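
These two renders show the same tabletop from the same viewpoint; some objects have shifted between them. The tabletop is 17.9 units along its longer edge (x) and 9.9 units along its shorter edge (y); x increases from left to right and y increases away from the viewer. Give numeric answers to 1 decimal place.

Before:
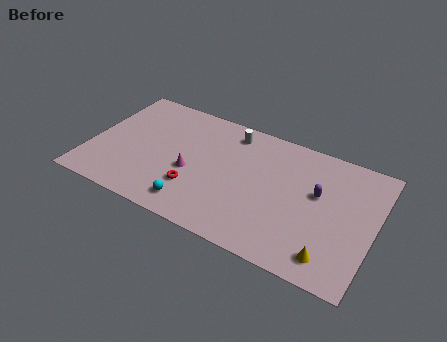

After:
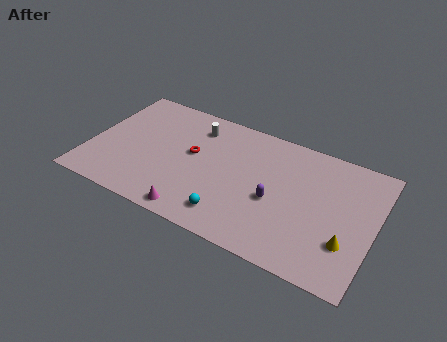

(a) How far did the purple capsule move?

3.0

The purple capsule was near (14.3, 5.9) before and (11.8, 4.2) after, so it travelled √(2.5² + 1.7²) ≈ 3.0 units.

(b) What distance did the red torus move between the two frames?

2.7

From (6.9, 2.9) to (6.4, 5.6), the red torus covered √(0.5² + 2.7²) ≈ 2.7 units.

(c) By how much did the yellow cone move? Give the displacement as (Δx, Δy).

(0.8, 1.4)

From the two frames, the yellow cone sits at roughly (15.6, 1.6) before and (16.4, 3.0) after.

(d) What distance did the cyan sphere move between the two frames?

2.3

The cyan sphere was near (7.0, 1.6) before and (9.3, 1.8) after, so it travelled √(2.3² + 0.2²) ≈ 2.3 units.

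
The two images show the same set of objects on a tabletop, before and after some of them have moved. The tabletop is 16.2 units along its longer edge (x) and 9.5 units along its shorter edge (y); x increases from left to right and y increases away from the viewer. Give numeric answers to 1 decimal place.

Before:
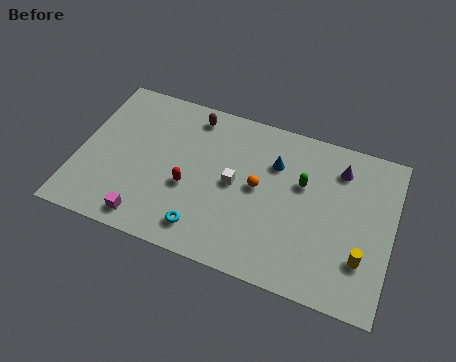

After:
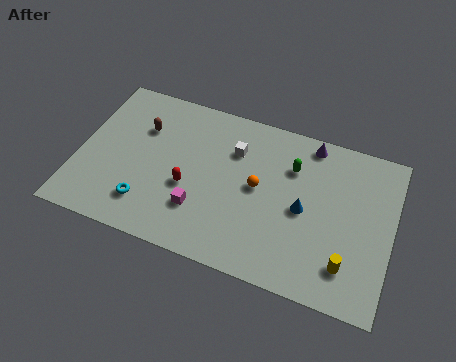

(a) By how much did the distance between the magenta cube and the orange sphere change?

-3.0

They were about 6.6 units apart before and 3.6 after — 3.0 units closer together.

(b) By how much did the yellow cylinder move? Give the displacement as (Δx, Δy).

(-0.7, -0.6)

The yellow cylinder was at about (14.8, 2.7) and moved to about (14.1, 2.1).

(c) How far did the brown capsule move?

3.0

From (5.6, 8.2) to (3.1, 6.6), the brown capsule covered √(2.5² + 1.6²) ≈ 3.0 units.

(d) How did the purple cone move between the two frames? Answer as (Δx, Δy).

(-1.6, 1.0)

The purple cone was at about (13.3, 7.5) and moved to about (11.7, 8.5).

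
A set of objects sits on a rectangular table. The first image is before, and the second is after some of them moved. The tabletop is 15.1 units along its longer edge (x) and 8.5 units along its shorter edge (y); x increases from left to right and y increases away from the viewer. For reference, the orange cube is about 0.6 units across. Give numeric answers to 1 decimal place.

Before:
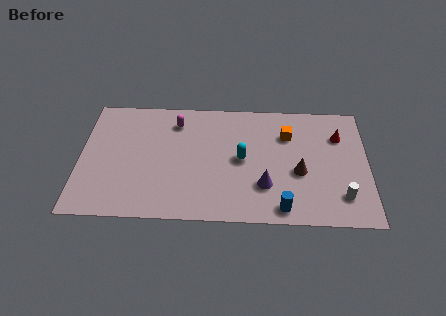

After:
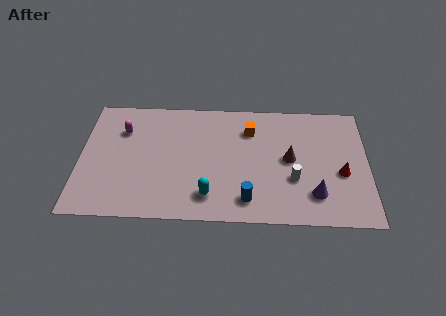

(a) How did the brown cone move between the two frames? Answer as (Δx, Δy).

(-0.5, 0.9)

The brown cone was at about (11.5, 3.5) and moved to about (11.0, 4.4).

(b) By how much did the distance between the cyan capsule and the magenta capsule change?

+2.1

The distance was about 4.3 in the first image and 6.4 in the second, so they moved 2.1 units further apart.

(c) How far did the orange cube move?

2.0

The orange cube moved from about (10.9, 6.1) to (8.9, 6.4), a distance of √(2.0² + 0.3²) ≈ 2.0.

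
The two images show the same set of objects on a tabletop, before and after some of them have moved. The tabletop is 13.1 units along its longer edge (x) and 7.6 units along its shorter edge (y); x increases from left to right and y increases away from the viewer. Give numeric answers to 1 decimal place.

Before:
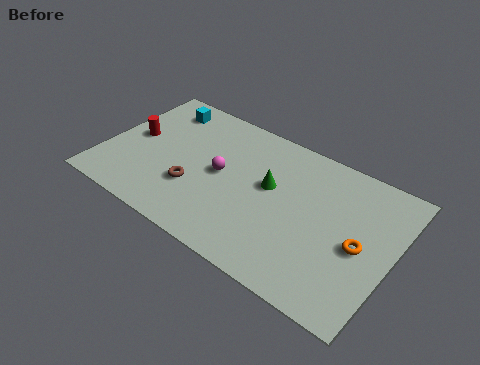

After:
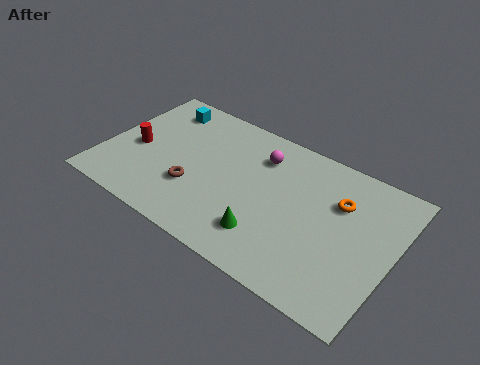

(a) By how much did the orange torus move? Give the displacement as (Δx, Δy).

(-1.2, 1.7)

From the two frames, the orange torus sits at roughly (11.7, 3.5) before and (10.5, 5.2) after.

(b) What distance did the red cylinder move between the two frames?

0.6

The red cylinder moved from about (1.2, 4.0) to (1.4, 3.4), a distance of √(0.2² + 0.6²) ≈ 0.6.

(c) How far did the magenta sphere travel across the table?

2.4

From (5.3, 3.9) to (6.8, 5.8), the magenta sphere covered √(1.5² + 1.9²) ≈ 2.4 units.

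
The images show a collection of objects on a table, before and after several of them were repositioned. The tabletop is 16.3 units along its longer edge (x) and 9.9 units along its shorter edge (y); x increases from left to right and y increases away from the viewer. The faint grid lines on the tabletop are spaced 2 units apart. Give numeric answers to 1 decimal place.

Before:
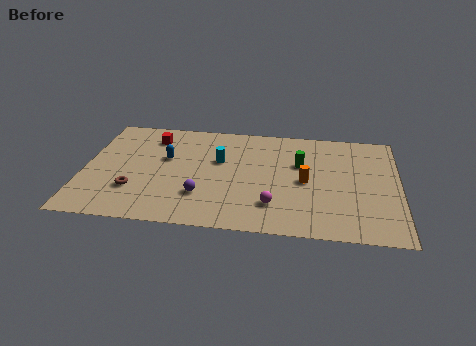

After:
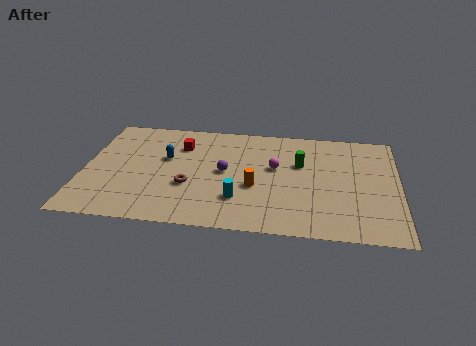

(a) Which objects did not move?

the green cylinder and the blue capsule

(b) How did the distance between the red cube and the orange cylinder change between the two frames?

-3.5

Before: roughly 8.7 units apart; after: 5.2. That's 3.5 units closer together.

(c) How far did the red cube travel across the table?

1.6

The red cube moved from about (3.4, 7.9) to (4.9, 7.3), a distance of √(1.5² + 0.6²) ≈ 1.6.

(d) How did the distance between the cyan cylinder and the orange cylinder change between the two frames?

-3.3

Before: roughly 4.7 units apart; after: 1.4. That's 3.3 units closer together.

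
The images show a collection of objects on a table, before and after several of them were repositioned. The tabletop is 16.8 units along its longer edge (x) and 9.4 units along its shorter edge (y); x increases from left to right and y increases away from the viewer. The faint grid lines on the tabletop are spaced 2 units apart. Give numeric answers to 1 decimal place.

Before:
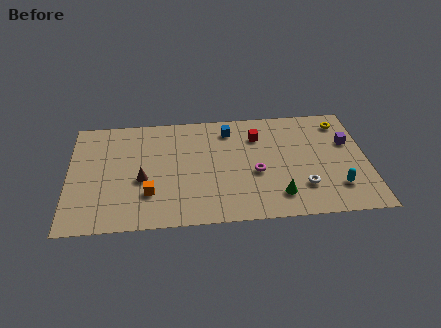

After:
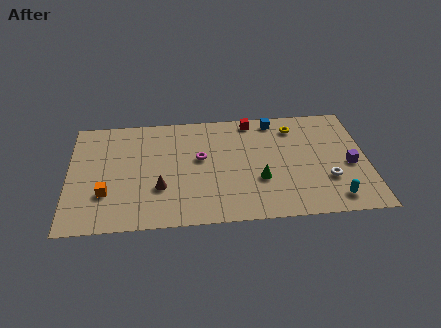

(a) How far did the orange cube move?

2.4

From (4.5, 2.7) to (2.1, 2.9), the orange cube covered √(2.4² + 0.2²) ≈ 2.4 units.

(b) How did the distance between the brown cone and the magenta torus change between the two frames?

-3.1

They were about 6.4 units apart before and 3.3 after — 3.1 units closer together.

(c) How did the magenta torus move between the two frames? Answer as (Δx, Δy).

(-3.1, 1.5)

From the two frames, the magenta torus sits at roughly (10.5, 3.9) before and (7.4, 5.4) after.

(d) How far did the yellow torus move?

2.7

The yellow torus was near (15.5, 7.8) before and (12.8, 7.6) after, so it travelled √(2.7² + 0.2²) ≈ 2.7 units.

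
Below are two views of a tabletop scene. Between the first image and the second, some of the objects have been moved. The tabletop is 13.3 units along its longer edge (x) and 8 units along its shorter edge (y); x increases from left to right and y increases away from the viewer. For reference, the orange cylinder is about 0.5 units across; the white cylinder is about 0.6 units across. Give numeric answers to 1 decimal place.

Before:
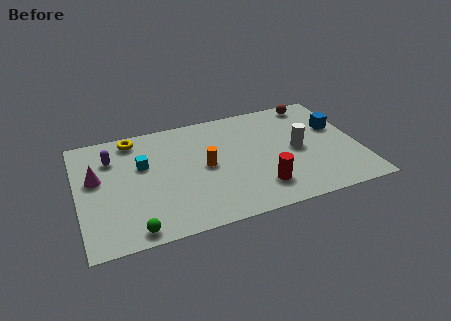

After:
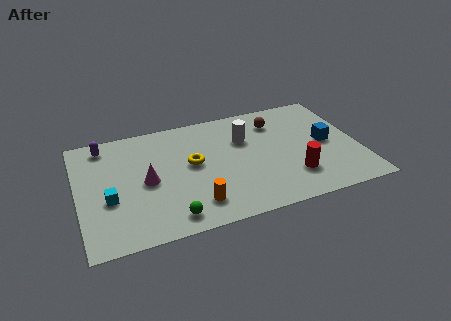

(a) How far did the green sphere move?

1.7

From (2.4, 0.8) to (4.1, 1.1), the green sphere covered √(1.7² + 0.3²) ≈ 1.7 units.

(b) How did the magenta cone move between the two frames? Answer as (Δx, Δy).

(2.3, -0.9)

The magenta cone was at about (0.9, 4.7) and moved to about (3.2, 3.8).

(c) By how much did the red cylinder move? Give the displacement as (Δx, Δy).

(1.6, 0.3)

The red cylinder started near (8.4, 1.8) and ended near (10.0, 2.1).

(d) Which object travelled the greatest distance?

the yellow torus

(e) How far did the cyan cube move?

2.5

The cyan cube was near (3.1, 5.0) before and (1.4, 3.1) after, so it travelled √(1.7² + 1.9²) ≈ 2.5 units.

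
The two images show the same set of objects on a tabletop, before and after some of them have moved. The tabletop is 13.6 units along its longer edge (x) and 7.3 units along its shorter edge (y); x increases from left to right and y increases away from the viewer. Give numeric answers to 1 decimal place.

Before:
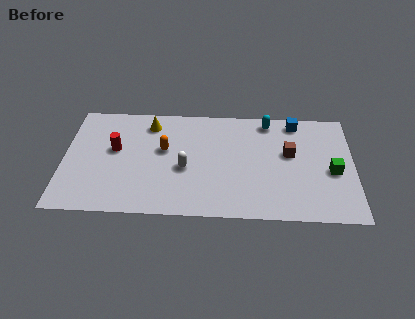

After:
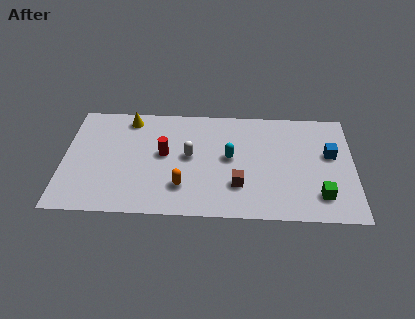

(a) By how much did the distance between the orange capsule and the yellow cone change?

+3.3

They were about 1.8 units apart before and 5.1 after — 3.3 units further apart.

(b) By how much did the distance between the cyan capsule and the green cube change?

+0.4

Before: roughly 4.4 units apart; after: 4.8. That's 0.4 units further apart.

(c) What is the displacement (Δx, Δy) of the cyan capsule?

(-1.8, -2.5)

The cyan capsule started near (9.6, 6.4) and ended near (7.8, 3.9).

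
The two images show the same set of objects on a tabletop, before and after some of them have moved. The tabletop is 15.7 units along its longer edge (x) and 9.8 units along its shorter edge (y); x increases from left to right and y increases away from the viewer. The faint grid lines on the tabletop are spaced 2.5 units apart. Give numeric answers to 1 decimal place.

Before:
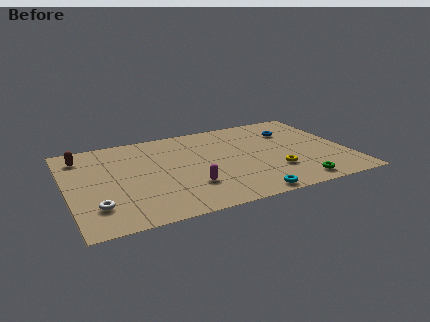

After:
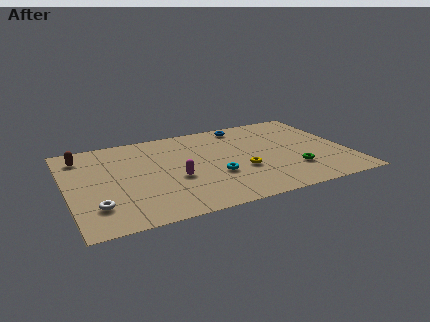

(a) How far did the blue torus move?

3.0

From (12.9, 7.1) to (10.3, 8.6), the blue torus covered √(2.6² + 1.5²) ≈ 3.0 units.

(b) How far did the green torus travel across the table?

1.5

The green torus was near (12.4, 1.2) before and (12.4, 2.7) after, so it travelled √(0.0² + 1.5²) ≈ 1.5 units.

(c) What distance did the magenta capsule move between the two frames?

1.3

The magenta capsule was near (6.6, 2.8) before and (5.9, 3.9) after, so it travelled √(0.7² + 1.1²) ≈ 1.3 units.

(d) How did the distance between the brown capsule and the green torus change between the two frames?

-0.7

They were about 13.3 units apart before and 12.6 after — 0.7 units closer together.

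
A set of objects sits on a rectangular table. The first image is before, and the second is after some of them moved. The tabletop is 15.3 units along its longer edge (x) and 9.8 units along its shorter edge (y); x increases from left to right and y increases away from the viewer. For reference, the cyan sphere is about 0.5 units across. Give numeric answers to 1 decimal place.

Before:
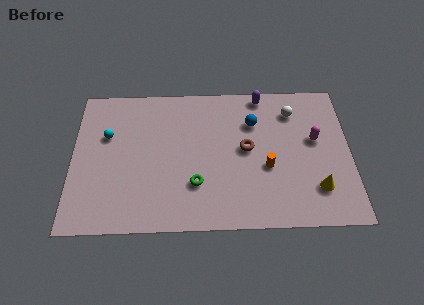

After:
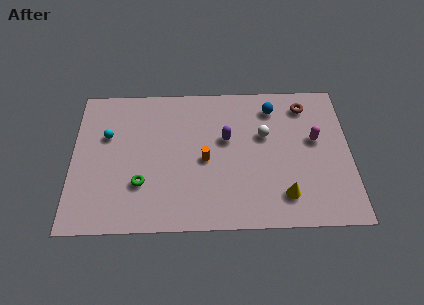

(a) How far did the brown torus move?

4.4

From (9.6, 5.2) to (12.9, 8.1), the brown torus covered √(3.3² + 2.9²) ≈ 4.4 units.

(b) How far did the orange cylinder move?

3.5

From (10.7, 3.9) to (7.3, 4.5), the orange cylinder covered √(3.4² + 0.6²) ≈ 3.5 units.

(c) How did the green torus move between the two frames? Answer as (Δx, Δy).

(-3.0, 0.1)

The green torus started near (6.8, 2.9) and ended near (3.8, 3.0).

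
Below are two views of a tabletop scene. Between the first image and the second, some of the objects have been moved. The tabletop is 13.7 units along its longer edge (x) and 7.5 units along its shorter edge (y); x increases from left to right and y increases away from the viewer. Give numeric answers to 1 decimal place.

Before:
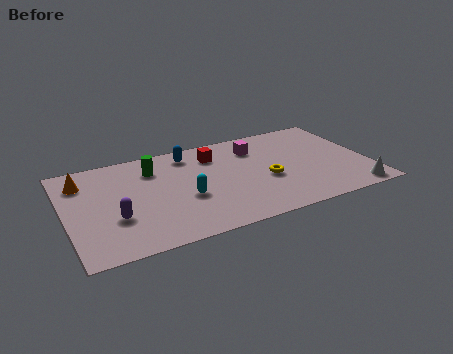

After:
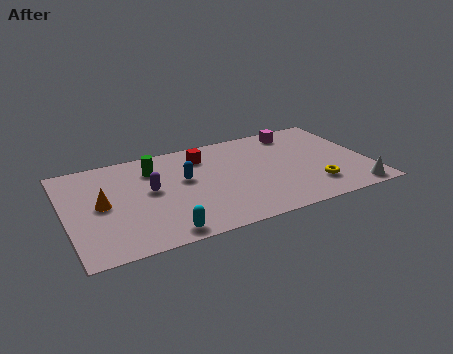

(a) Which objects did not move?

the green cylinder and the white cone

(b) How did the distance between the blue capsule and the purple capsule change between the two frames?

-3.6

The distance was about 5.2 in the first image and 1.6 in the second, so they moved 3.6 units closer together.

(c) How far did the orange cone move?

2.1

The orange cone moved from about (0.9, 5.8) to (1.6, 3.8), a distance of √(0.7² + 2.0²) ≈ 2.1.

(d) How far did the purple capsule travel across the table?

2.3

The purple capsule moved from about (2.1, 2.6) to (3.8, 4.1), a distance of √(1.7² + 1.5²) ≈ 2.3.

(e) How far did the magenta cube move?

2.1

The magenta cube moved from about (8.8, 5.7) to (10.8, 6.4), a distance of √(2.0² + 0.7²) ≈ 2.1.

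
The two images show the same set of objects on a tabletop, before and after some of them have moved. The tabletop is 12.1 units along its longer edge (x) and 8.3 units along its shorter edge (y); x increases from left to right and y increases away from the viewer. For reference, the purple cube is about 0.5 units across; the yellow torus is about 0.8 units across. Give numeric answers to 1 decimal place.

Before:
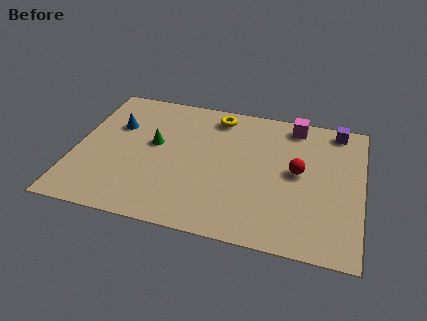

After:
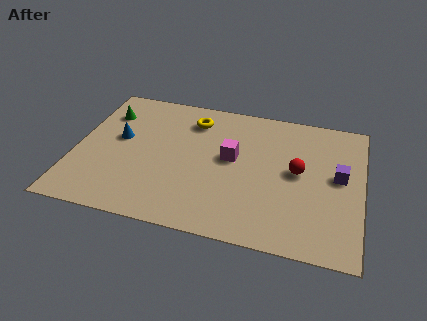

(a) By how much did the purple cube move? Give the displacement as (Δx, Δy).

(0.2, -2.9)

From the two frames, the purple cube sits at roughly (10.9, 7.4) before and (11.1, 4.5) after.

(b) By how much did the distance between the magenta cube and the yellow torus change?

-0.6

Before: roughly 3.3 units apart; after: 2.7. That's 0.6 units closer together.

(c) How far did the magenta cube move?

3.7

From (9.1, 7.3) to (6.6, 4.6), the magenta cube covered √(2.5² + 2.7²) ≈ 3.7 units.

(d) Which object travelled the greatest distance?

the magenta cube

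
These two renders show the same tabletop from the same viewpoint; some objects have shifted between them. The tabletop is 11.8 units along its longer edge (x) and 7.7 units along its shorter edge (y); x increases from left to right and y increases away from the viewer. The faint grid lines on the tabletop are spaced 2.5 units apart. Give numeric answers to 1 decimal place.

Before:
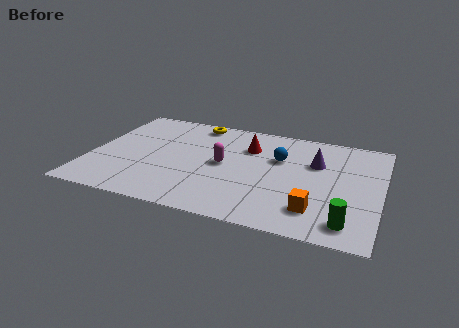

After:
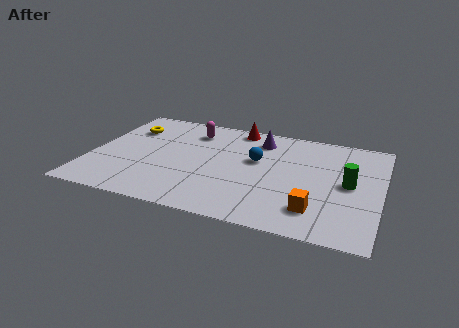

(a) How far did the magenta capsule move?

2.7

The magenta capsule was near (5.4, 3.9) before and (3.9, 6.1) after, so it travelled √(1.5² + 2.2²) ≈ 2.7 units.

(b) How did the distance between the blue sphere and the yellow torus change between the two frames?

+1.5

Before: roughly 4.0 units apart; after: 5.5. That's 1.5 units further apart.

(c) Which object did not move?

the orange cube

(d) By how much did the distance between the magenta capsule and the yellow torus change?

-0.6

Before: roughly 3.2 units apart; after: 2.6. That's 0.6 units closer together.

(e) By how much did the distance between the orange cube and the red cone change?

+1.5

Before: roughly 4.8 units apart; after: 6.3. That's 1.5 units further apart.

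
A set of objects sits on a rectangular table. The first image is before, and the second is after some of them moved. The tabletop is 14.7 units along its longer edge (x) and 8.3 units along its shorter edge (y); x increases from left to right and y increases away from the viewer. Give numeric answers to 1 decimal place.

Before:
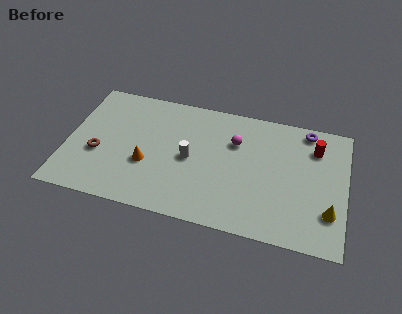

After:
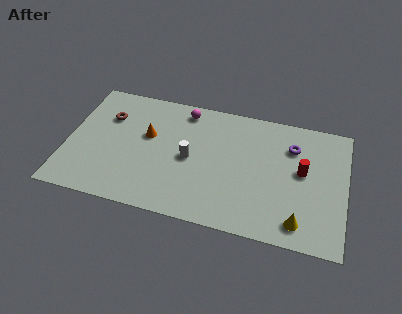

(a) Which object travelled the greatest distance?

the magenta sphere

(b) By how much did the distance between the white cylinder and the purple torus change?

-1.2

The distance was about 6.9 in the first image and 5.7 in the second, so they moved 1.2 units closer together.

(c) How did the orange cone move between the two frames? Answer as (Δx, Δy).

(-0.1, 1.9)

From the two frames, the orange cone sits at roughly (4.3, 3.1) before and (4.2, 5.0) after.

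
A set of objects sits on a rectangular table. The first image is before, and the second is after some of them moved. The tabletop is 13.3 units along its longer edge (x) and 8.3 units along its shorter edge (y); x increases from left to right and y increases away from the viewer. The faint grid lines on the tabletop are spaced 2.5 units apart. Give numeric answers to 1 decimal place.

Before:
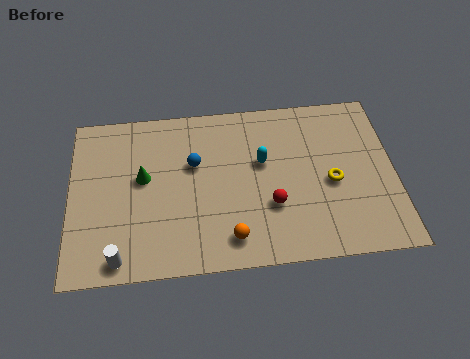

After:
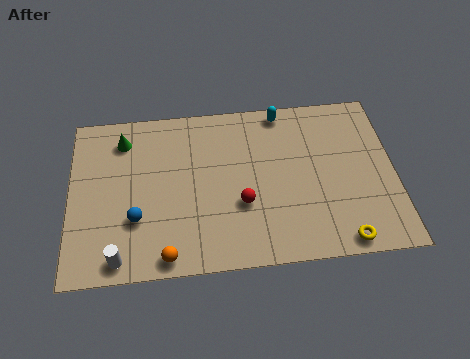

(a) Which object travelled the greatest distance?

the blue sphere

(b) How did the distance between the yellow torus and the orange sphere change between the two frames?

+2.3

Before: roughly 4.8 units apart; after: 7.1. That's 2.3 units further apart.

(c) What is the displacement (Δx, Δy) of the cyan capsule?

(0.9, 2.5)

The cyan capsule started near (7.9, 5.0) and ended near (8.8, 7.5).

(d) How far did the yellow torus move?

2.9

The yellow torus was near (10.7, 3.7) before and (11.0, 0.8) after, so it travelled √(0.3² + 2.9²) ≈ 2.9 units.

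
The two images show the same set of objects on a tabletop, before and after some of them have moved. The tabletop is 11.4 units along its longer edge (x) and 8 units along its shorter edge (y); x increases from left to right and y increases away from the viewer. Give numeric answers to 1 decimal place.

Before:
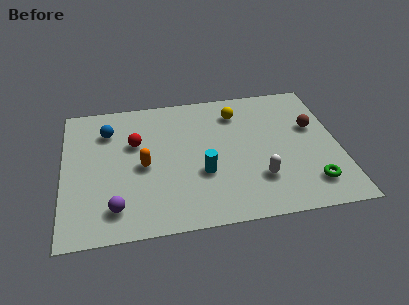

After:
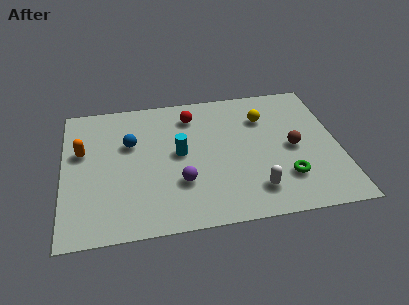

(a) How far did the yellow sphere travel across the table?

1.2

The yellow sphere was near (7.3, 6.3) before and (8.4, 5.8) after, so it travelled √(1.1² + 0.5²) ≈ 1.2 units.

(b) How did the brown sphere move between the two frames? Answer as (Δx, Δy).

(-0.9, -1.1)

From the two frames, the brown sphere sits at roughly (10.4, 4.9) before and (9.5, 3.8) after.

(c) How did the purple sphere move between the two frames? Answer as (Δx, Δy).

(2.7, 1.0)

The purple sphere was at about (2.1, 1.5) and moved to about (4.8, 2.5).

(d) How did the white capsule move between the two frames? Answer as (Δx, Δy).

(-0.2, -0.6)

The white capsule started near (8.0, 2.2) and ended near (7.8, 1.6).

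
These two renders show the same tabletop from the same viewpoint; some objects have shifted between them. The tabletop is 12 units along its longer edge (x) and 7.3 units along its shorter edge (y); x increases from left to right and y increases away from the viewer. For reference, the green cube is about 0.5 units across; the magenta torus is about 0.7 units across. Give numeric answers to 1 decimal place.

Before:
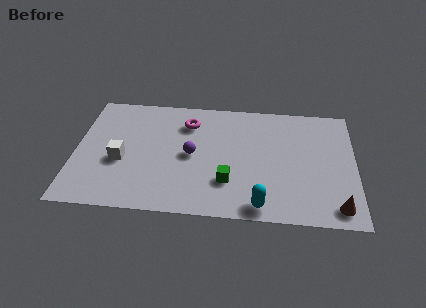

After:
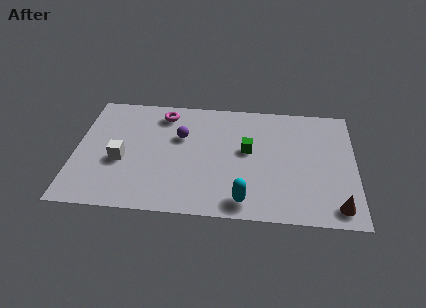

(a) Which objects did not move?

the brown cone and the white cube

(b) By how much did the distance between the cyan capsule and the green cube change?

+1.2

They were about 1.9 units apart before and 3.1 after — 1.2 units further apart.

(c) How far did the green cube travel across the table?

2.2

The green cube was near (6.6, 2.1) before and (7.4, 4.1) after, so it travelled √(0.8² + 2.0²) ≈ 2.2 units.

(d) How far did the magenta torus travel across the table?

1.2

From (4.8, 5.6) to (3.7, 6.1), the magenta torus covered √(1.1² + 0.5²) ≈ 1.2 units.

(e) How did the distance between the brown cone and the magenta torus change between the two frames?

+1.2

Before: roughly 7.9 units apart; after: 9.1. That's 1.2 units further apart.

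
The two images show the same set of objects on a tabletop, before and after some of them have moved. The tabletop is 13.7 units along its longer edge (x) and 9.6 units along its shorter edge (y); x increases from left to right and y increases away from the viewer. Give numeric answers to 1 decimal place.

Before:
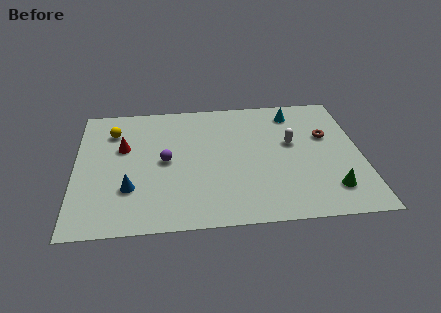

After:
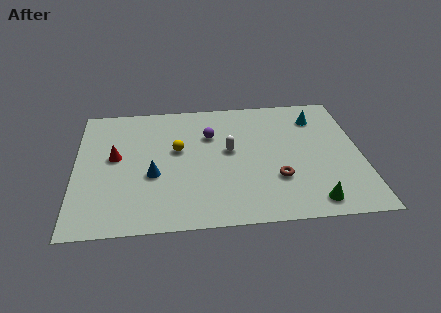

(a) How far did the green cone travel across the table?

1.2

From (12.1, 2.0) to (11.2, 1.2), the green cone covered √(0.9² + 0.8²) ≈ 1.2 units.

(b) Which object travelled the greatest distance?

the brown torus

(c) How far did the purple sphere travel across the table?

2.8

The purple sphere moved from about (4.3, 4.8) to (6.5, 6.6), a distance of √(2.2² + 1.8²) ≈ 2.8.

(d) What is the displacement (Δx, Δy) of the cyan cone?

(1.1, -0.5)

The cyan cone was at about (10.6, 8.0) and moved to about (11.7, 7.5).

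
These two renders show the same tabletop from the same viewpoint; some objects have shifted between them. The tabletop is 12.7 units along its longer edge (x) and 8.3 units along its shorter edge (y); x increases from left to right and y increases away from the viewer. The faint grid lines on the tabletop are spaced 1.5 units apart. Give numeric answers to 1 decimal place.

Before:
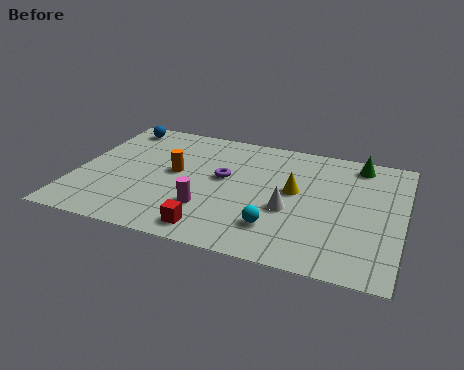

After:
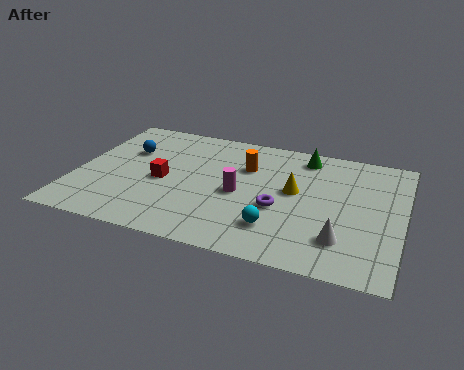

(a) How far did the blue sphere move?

1.8

From (1.2, 7.2) to (1.8, 5.5), the blue sphere covered √(0.6² + 1.7²) ≈ 1.8 units.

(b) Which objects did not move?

the yellow cone and the cyan sphere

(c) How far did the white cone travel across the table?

2.5

From (8.4, 3.3) to (10.5, 2.0), the white cone covered √(2.1² + 1.3²) ≈ 2.5 units.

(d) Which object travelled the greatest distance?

the red cube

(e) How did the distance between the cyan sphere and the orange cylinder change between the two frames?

-0.9

They were about 4.9 units apart before and 4.0 after — 0.9 units closer together.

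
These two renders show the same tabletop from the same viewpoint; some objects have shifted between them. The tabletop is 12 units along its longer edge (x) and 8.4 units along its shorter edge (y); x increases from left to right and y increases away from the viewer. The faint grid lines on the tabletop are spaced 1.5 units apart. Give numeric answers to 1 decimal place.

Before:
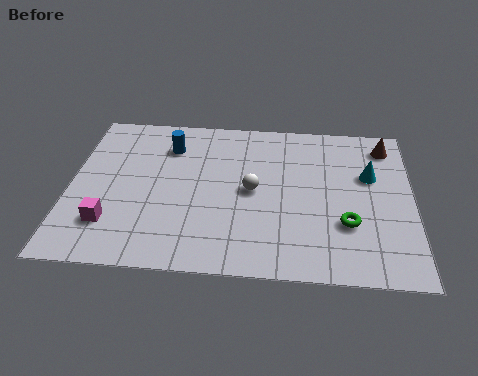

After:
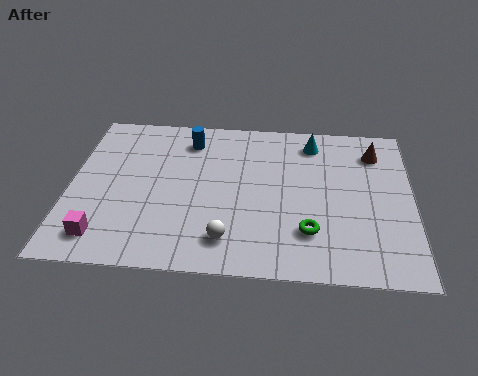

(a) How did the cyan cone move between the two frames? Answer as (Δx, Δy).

(-2.0, 1.7)

From the two frames, the cyan cone sits at roughly (10.5, 5.3) before and (8.5, 7.0) after.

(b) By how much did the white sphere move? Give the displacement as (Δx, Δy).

(-0.8, -2.6)

The white sphere started near (6.4, 4.2) and ended near (5.6, 1.6).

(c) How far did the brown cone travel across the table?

0.6

From (11.1, 7.0) to (10.7, 6.6), the brown cone covered √(0.4² + 0.4²) ≈ 0.6 units.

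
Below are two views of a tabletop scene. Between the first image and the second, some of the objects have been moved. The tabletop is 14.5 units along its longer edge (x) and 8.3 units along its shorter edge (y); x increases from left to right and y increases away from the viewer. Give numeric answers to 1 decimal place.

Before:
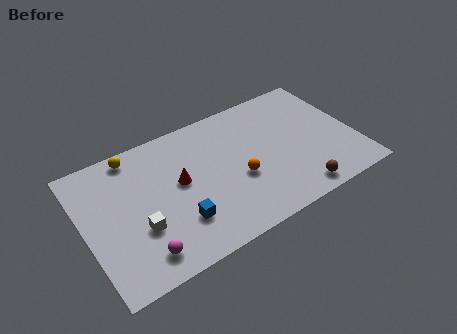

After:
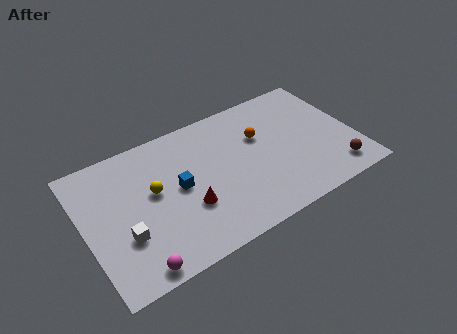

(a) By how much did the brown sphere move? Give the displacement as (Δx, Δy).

(2.2, 0.4)

From the two frames, the brown sphere sits at roughly (10.9, 1.0) before and (13.1, 1.4) after.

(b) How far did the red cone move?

1.7

From (5.1, 4.6) to (5.3, 2.9), the red cone covered √(0.2² + 1.7²) ≈ 1.7 units.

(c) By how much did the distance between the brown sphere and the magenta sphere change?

+2.6

Before: roughly 8.3 units apart; after: 10.9. That's 2.6 units further apart.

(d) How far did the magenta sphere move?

0.7

The magenta sphere moved from about (2.6, 1.4) to (2.2, 0.8), a distance of √(0.4² + 0.6²) ≈ 0.7.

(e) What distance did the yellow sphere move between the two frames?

2.8

From (3.0, 7.4) to (3.7, 4.7), the yellow sphere covered √(0.7² + 2.7²) ≈ 2.8 units.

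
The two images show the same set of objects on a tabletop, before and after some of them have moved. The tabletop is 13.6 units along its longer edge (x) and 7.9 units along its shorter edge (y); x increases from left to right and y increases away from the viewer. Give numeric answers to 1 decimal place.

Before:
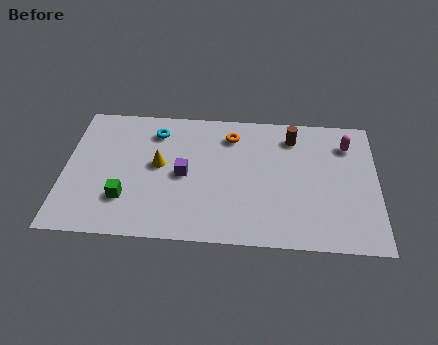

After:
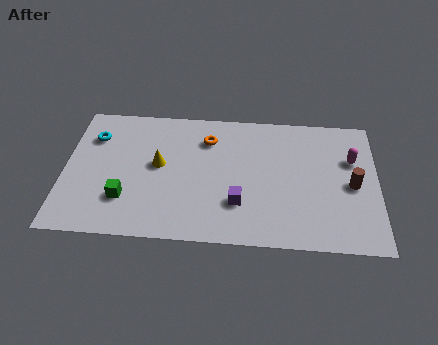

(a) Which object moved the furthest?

the brown cylinder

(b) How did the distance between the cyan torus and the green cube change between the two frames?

-0.4

Before: roughly 4.3 units apart; after: 3.9. That's 0.4 units closer together.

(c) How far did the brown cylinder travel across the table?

3.7

The brown cylinder moved from about (9.9, 6.4) to (12.5, 3.7), a distance of √(2.6² + 2.7²) ≈ 3.7.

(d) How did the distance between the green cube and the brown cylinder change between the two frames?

+1.6

The distance was about 8.3 in the first image and 9.9 in the second, so they moved 1.6 units further apart.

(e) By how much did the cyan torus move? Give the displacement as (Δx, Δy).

(-2.7, -0.5)

From the two frames, the cyan torus sits at roughly (3.9, 6.3) before and (1.2, 5.8) after.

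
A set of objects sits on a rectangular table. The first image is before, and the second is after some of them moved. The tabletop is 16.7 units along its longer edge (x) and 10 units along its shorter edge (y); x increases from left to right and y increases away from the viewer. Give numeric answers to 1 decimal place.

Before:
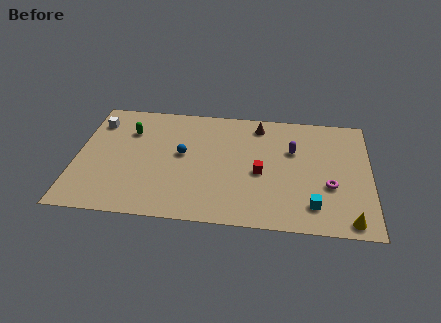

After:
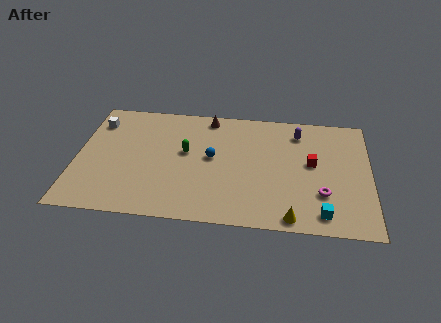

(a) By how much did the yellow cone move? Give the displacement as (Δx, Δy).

(-3.2, -0.1)

The yellow cone was at about (15.5, 1.0) and moved to about (12.3, 0.9).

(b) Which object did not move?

the white cube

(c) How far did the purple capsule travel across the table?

1.6

From (12.3, 6.5) to (12.6, 8.1), the purple capsule covered √(0.3² + 1.6²) ≈ 1.6 units.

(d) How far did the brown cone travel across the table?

2.9

From (10.3, 8.5) to (7.4, 8.9), the brown cone covered √(2.9² + 0.4²) ≈ 2.9 units.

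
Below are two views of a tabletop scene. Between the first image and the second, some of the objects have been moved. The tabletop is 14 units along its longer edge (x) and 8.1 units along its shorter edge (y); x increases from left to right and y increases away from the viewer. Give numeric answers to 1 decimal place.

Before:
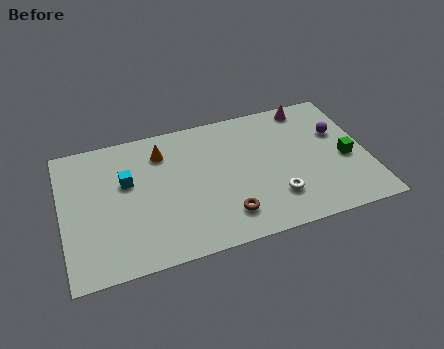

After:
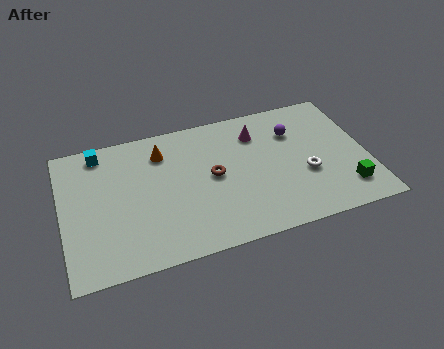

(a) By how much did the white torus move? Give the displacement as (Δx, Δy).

(1.5, 1.0)

The white torus started near (9.6, 2.1) and ended near (11.1, 3.1).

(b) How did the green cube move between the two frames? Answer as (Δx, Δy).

(-0.2, -1.8)

From the two frames, the green cube sits at roughly (13.0, 3.5) before and (12.8, 1.7) after.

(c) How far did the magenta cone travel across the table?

2.7

From (11.6, 7.2) to (9.1, 6.2), the magenta cone covered √(2.5² + 1.0²) ≈ 2.7 units.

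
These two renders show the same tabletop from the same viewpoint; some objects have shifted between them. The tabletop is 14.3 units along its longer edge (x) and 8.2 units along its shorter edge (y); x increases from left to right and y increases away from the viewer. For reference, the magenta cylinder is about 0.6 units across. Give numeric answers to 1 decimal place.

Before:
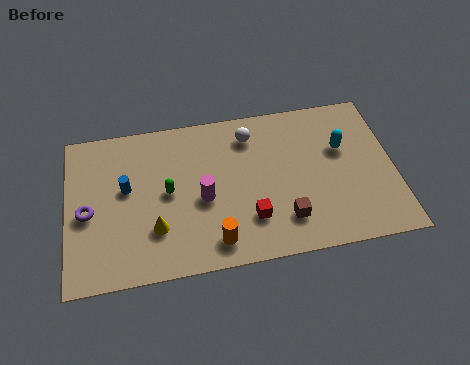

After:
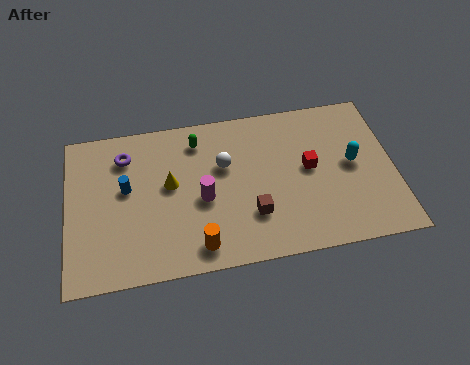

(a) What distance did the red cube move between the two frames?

3.5

From (7.9, 2.2) to (10.6, 4.4), the red cube covered √(2.7² + 2.2²) ≈ 3.5 units.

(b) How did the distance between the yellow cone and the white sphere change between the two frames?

-3.5

Before: roughly 6.0 units apart; after: 2.5. That's 3.5 units closer together.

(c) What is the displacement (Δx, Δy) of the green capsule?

(1.4, 2.5)

The green capsule was at about (4.4, 4.2) and moved to about (5.8, 6.7).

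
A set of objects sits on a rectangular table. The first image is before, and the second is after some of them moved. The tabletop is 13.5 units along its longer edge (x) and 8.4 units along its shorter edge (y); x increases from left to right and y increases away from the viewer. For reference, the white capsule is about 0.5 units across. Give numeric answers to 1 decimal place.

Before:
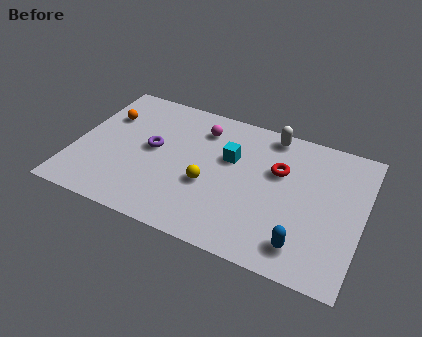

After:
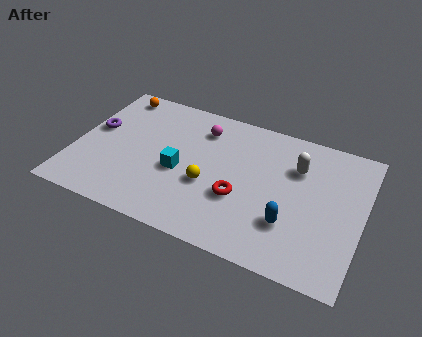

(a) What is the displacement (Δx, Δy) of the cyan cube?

(-2.2, -1.7)

From the two frames, the cyan cube sits at roughly (7.2, 5.3) before and (5.0, 3.6) after.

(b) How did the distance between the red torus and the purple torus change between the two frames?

+1.3

They were about 6.0 units apart before and 7.3 after — 1.3 units further apart.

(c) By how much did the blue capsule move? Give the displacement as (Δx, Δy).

(-0.7, 1.0)

The blue capsule was at about (11.0, 1.5) and moved to about (10.3, 2.5).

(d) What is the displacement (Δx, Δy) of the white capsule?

(1.4, -1.6)

From the two frames, the white capsule sits at roughly (8.9, 7.5) before and (10.3, 5.9) after.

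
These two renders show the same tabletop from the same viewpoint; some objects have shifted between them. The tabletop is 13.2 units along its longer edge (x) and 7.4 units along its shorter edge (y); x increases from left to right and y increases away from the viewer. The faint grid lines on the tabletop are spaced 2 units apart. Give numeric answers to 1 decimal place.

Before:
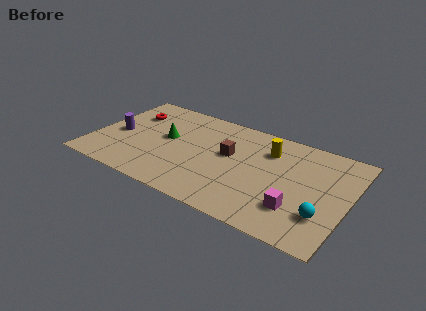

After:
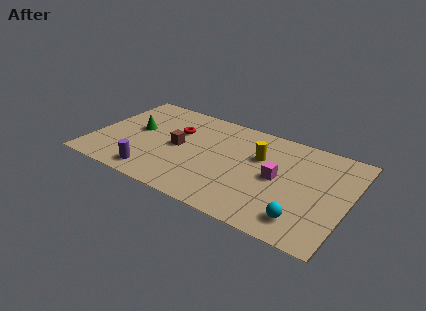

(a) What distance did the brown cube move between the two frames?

2.7

From (7.0, 4.3) to (4.4, 3.7), the brown cube covered √(2.6² + 0.6²) ≈ 2.7 units.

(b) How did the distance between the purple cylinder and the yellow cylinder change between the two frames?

-1.8

The distance was about 8.0 in the first image and 6.2 in the second, so they moved 1.8 units closer together.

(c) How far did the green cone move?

1.6

The green cone was near (3.7, 4.1) before and (2.1, 4.1) after, so it travelled √(1.6² + 0.0²) ≈ 1.6 units.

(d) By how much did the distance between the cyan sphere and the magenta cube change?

+1.5

They were about 1.3 units apart before and 2.8 after — 1.5 units further apart.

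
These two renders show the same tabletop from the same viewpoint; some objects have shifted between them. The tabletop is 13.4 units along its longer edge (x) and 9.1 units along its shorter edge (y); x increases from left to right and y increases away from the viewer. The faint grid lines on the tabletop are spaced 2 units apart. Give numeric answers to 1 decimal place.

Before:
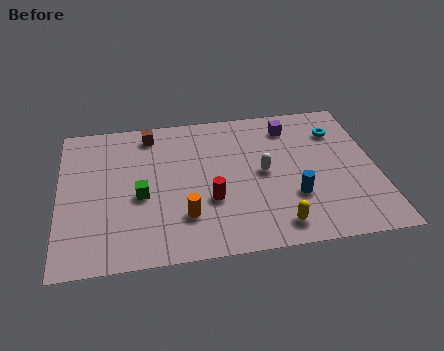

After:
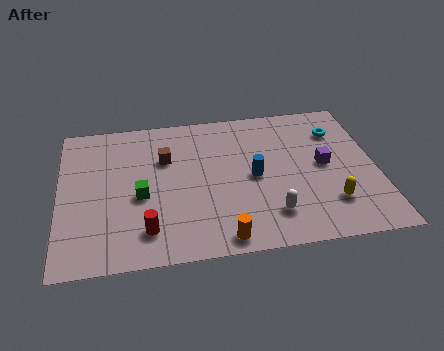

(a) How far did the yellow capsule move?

2.5

From (9.0, 1.3) to (11.3, 2.3), the yellow capsule covered √(2.3² + 1.0²) ≈ 2.5 units.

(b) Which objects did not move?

the cyan torus and the green cube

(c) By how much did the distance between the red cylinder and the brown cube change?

-0.8

The distance was about 5.2 in the first image and 4.4 in the second, so they moved 0.8 units closer together.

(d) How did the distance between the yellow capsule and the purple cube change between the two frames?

-3.8

Before: roughly 6.2 units apart; after: 2.4. That's 3.8 units closer together.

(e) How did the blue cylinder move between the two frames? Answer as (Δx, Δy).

(-1.6, 1.5)

From the two frames, the blue cylinder sits at roughly (9.8, 2.9) before and (8.2, 4.4) after.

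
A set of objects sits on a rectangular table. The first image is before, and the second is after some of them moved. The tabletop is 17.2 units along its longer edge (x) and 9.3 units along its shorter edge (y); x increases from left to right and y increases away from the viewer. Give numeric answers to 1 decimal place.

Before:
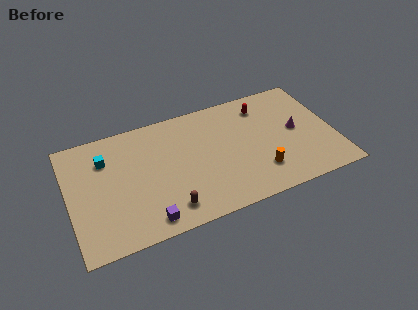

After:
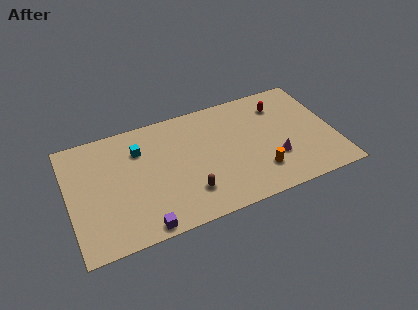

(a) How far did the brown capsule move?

1.6

From (6.1, 1.6) to (7.5, 2.3), the brown capsule covered √(1.4² + 0.7²) ≈ 1.6 units.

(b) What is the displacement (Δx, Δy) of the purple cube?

(-0.3, -0.4)

From the two frames, the purple cube sits at roughly (4.7, 1.2) before and (4.4, 0.8) after.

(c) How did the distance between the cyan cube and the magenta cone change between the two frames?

-3.2

They were about 12.5 units apart before and 9.3 after — 3.2 units closer together.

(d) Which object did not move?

the orange cylinder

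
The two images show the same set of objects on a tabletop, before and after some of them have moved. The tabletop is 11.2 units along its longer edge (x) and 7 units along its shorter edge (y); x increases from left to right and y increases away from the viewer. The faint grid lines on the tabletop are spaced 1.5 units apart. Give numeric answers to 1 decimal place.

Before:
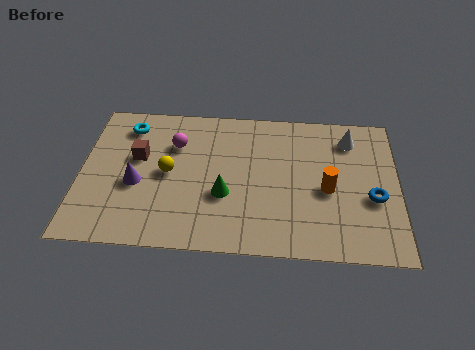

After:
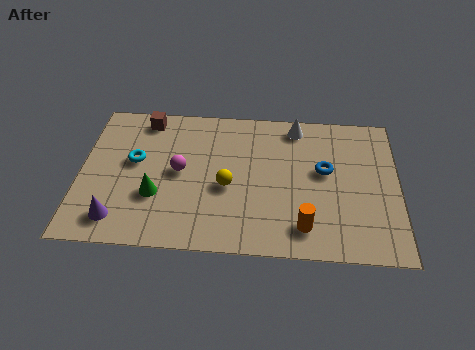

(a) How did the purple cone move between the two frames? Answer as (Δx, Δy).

(-0.6, -1.7)

From the two frames, the purple cone sits at roughly (2.0, 2.9) before and (1.4, 1.2) after.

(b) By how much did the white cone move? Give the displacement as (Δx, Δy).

(-1.9, 0.5)

From the two frames, the white cone sits at roughly (9.5, 5.6) before and (7.6, 6.1) after.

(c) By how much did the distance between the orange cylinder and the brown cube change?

+0.7

The distance was about 6.8 in the first image and 7.5 in the second, so they moved 0.7 units further apart.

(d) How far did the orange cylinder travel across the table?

2.0

From (8.7, 3.1) to (7.9, 1.3), the orange cylinder covered √(0.8² + 1.8²) ≈ 2.0 units.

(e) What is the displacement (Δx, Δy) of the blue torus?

(-1.7, 1.2)

The blue torus was at about (10.3, 2.8) and moved to about (8.6, 4.0).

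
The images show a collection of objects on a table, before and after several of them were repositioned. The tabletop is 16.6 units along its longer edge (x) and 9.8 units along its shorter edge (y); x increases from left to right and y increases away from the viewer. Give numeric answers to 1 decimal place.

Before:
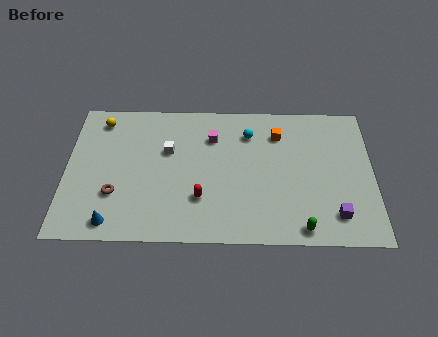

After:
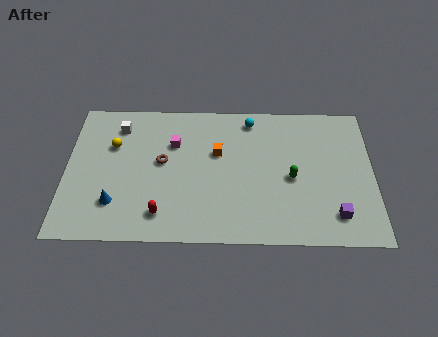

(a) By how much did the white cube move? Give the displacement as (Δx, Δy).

(-2.7, 1.7)

From the two frames, the white cube sits at roughly (5.5, 6.2) before and (2.8, 7.9) after.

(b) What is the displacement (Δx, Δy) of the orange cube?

(-3.3, -1.4)

From the two frames, the orange cube sits at roughly (11.5, 7.5) before and (8.2, 6.1) after.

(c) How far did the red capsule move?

2.4

From (7.3, 2.9) to (5.2, 1.8), the red capsule covered √(2.1² + 1.1²) ≈ 2.4 units.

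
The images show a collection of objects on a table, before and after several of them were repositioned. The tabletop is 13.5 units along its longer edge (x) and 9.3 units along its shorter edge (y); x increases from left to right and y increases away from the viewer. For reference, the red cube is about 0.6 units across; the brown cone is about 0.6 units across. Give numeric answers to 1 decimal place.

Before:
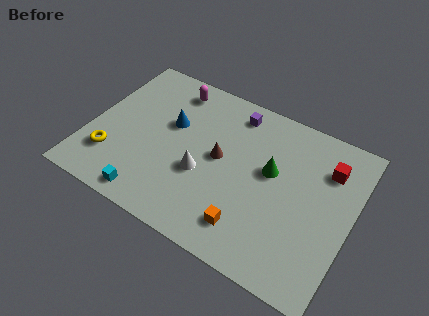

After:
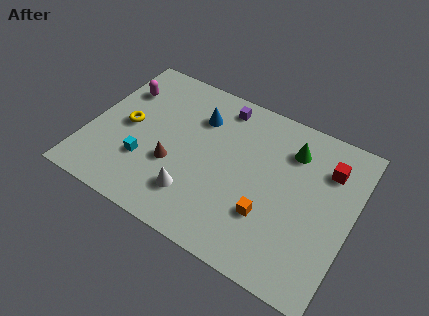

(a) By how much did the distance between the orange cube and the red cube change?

-1.4

They were about 6.1 units apart before and 4.7 after — 1.4 units closer together.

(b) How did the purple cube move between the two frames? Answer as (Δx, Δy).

(-0.7, 0.1)

The purple cube started near (7.0, 7.9) and ended near (6.3, 8.0).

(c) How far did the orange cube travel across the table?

1.4

The orange cube moved from about (8.7, 1.8) to (9.5, 2.9), a distance of √(0.8² + 1.1²) ≈ 1.4.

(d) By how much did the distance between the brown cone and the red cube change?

+2.6

Before: roughly 5.7 units apart; after: 8.3. That's 2.6 units further apart.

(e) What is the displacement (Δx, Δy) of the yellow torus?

(0.5, 2.2)

From the two frames, the yellow torus sits at roughly (1.4, 2.4) before and (1.9, 4.6) after.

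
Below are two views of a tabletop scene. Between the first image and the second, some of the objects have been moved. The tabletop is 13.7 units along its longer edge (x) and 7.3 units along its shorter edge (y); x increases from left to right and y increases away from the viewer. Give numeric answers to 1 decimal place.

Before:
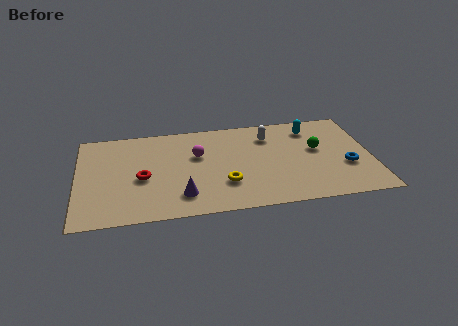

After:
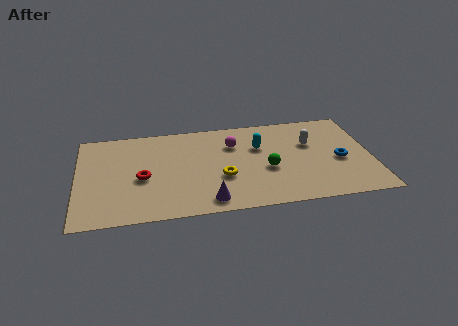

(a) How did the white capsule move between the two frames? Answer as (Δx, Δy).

(1.9, -0.9)

The white capsule started near (9.0, 5.6) and ended near (10.9, 4.7).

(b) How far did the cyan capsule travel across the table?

2.7

The cyan capsule moved from about (11.0, 5.9) to (8.5, 4.8), a distance of √(2.5² + 1.1²) ≈ 2.7.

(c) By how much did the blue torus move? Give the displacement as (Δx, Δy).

(-0.3, 0.5)

From the two frames, the blue torus sits at roughly (12.5, 2.7) before and (12.2, 3.2) after.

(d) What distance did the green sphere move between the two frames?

2.7

The green sphere moved from about (11.2, 4.2) to (8.8, 3.0), a distance of √(2.4² + 1.2²) ≈ 2.7.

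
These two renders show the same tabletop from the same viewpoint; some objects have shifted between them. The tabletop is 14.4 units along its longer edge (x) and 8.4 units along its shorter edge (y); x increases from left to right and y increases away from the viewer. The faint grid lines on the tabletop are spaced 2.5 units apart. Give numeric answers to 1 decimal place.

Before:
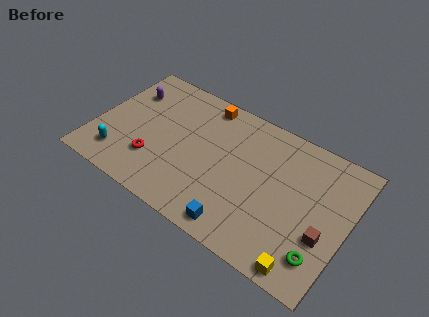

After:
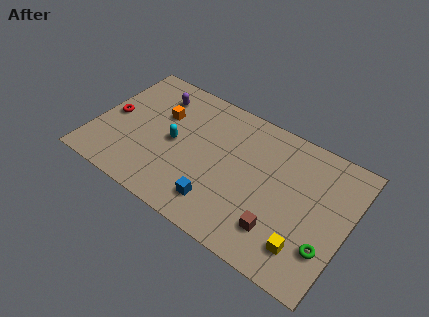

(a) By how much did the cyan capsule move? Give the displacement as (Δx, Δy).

(2.8, 2.4)

The cyan capsule was at about (1.7, 1.7) and moved to about (4.5, 4.1).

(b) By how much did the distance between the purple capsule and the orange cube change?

-3.3

The distance was about 4.5 in the first image and 1.2 in the second, so they moved 3.3 units closer together.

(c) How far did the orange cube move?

2.9

From (5.7, 7.4) to (3.5, 5.5), the orange cube covered √(2.2² + 1.9²) ≈ 2.9 units.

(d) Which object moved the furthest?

the cyan capsule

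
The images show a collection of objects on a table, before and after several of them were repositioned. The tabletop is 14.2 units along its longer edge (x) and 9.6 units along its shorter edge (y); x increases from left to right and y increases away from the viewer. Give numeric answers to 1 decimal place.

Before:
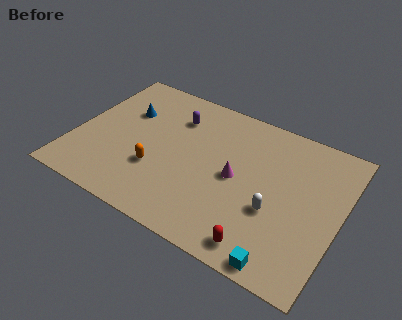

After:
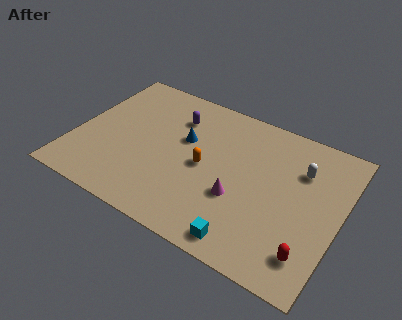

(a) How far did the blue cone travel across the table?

3.3

From (2.4, 6.4) to (5.7, 5.9), the blue cone covered √(3.3² + 0.5²) ≈ 3.3 units.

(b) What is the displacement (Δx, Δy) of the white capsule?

(1.0, 3.2)

The white capsule was at about (10.9, 3.6) and moved to about (11.9, 6.8).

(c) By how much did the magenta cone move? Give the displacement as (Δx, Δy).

(0.3, -1.2)

From the two frames, the magenta cone sits at roughly (8.7, 4.7) before and (9.0, 3.5) after.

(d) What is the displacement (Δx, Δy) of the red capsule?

(2.4, 0.7)

The red capsule was at about (10.6, 1.2) and moved to about (13.0, 1.9).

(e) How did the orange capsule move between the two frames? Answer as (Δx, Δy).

(2.4, 1.4)

The orange capsule was at about (4.6, 3.2) and moved to about (7.0, 4.6).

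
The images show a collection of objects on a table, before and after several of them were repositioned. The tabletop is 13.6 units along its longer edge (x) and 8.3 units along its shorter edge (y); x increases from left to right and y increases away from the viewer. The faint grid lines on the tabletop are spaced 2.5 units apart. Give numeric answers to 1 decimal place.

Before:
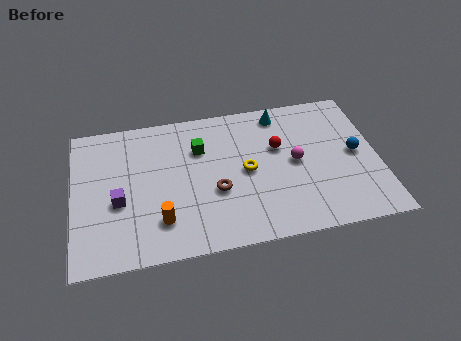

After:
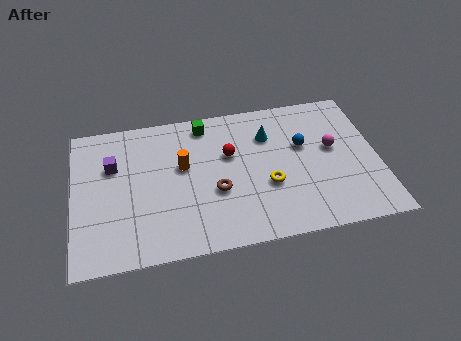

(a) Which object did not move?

the brown torus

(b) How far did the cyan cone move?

1.3

From (9.4, 7.2) to (8.8, 6.0), the cyan cone covered √(0.6² + 1.2²) ≈ 1.3 units.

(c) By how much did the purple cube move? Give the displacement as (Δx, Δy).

(-0.2, 2.1)

The purple cube started near (2.0, 3.4) and ended near (1.8, 5.5).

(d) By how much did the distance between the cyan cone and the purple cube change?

-1.3

They were about 8.3 units apart before and 7.0 after — 1.3 units closer together.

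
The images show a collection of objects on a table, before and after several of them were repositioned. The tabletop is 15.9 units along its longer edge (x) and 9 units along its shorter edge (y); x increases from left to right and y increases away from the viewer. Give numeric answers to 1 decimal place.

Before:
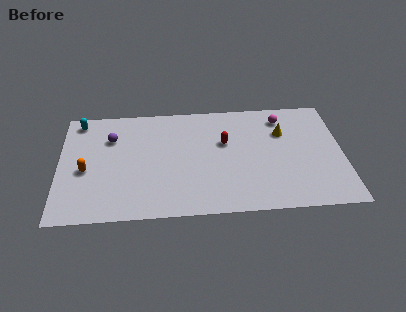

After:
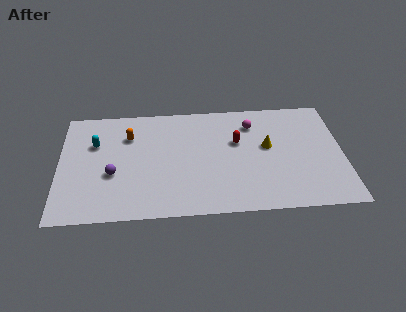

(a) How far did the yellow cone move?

1.4

The yellow cone moved from about (12.6, 6.2) to (11.7, 5.1), a distance of √(0.9² + 1.1²) ≈ 1.4.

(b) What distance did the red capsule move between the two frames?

0.7

The red capsule moved from about (9.3, 5.6) to (10.0, 5.6), a distance of √(0.7² + 0.0²) ≈ 0.7.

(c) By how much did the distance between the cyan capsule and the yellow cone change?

-1.9

The distance was about 11.6 in the first image and 9.7 in the second, so they moved 1.9 units closer together.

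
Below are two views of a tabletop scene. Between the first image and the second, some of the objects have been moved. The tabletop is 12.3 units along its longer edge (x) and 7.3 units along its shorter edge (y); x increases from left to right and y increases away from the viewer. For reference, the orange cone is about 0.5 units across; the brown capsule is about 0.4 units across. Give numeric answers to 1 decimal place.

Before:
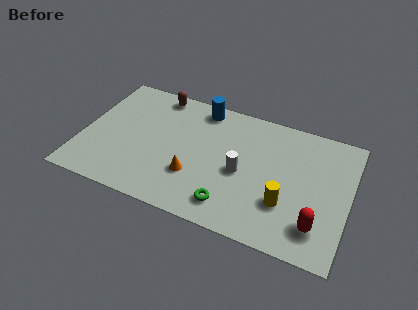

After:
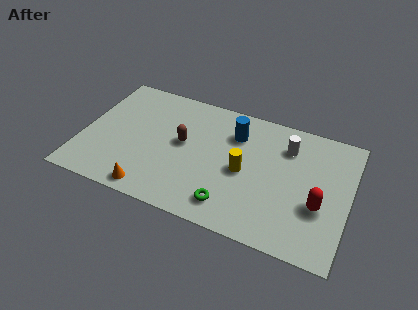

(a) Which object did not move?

the green torus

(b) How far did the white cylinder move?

2.9

The white cylinder was near (7.4, 3.3) before and (9.3, 5.5) after, so it travelled √(1.9² + 2.2²) ≈ 2.9 units.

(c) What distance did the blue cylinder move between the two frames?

2.0

The blue cylinder was near (5.2, 6.4) before and (6.9, 5.4) after, so it travelled √(1.7² + 1.0²) ≈ 2.0 units.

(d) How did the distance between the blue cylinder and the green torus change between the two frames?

-1.3

The distance was about 5.4 in the first image and 4.1 in the second, so they moved 1.3 units closer together.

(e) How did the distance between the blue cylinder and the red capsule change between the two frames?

-2.6

The distance was about 7.5 in the first image and 4.9 in the second, so they moved 2.6 units closer together.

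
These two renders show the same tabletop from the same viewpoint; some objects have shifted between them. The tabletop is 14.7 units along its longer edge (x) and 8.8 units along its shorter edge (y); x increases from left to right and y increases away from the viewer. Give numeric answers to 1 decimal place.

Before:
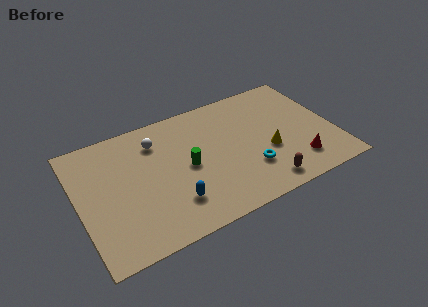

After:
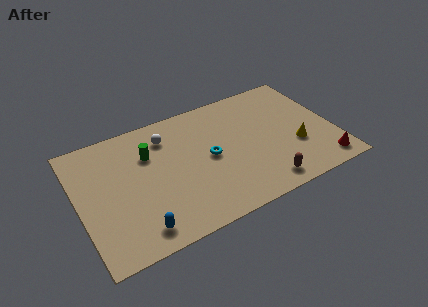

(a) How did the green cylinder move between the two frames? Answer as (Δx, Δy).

(-2.0, 1.8)

From the two frames, the green cylinder sits at roughly (6.2, 4.3) before and (4.2, 6.1) after.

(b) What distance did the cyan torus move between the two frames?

2.8

From (9.6, 2.6) to (7.5, 4.4), the cyan torus covered √(2.1² + 1.8²) ≈ 2.8 units.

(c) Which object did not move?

the brown capsule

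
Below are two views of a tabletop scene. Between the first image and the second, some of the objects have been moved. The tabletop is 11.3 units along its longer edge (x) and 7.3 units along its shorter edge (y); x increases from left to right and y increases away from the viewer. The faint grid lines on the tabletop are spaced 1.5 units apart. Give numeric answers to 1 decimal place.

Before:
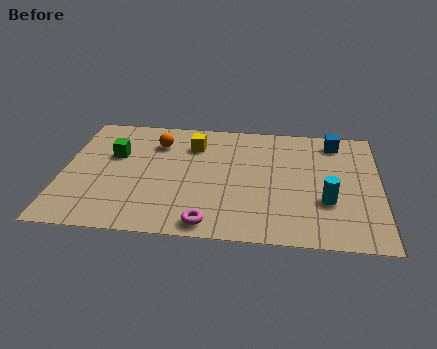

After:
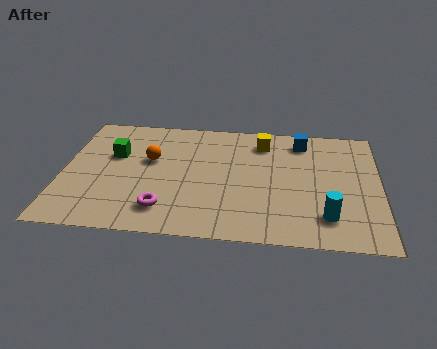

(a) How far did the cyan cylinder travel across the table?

0.9

The cyan cylinder was near (9.4, 2.5) before and (9.4, 1.6) after, so it travelled √(0.0² + 0.9²) ≈ 0.9 units.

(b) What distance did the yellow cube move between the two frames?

2.5

From (4.6, 5.5) to (7.1, 5.9), the yellow cube covered √(2.5² + 0.4²) ≈ 2.5 units.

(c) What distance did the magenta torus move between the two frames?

1.7

The magenta torus moved from about (5.3, 0.8) to (3.7, 1.5), a distance of √(1.6² + 0.7²) ≈ 1.7.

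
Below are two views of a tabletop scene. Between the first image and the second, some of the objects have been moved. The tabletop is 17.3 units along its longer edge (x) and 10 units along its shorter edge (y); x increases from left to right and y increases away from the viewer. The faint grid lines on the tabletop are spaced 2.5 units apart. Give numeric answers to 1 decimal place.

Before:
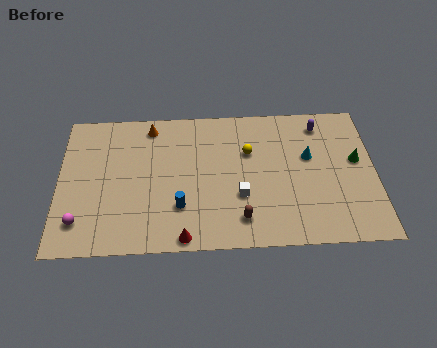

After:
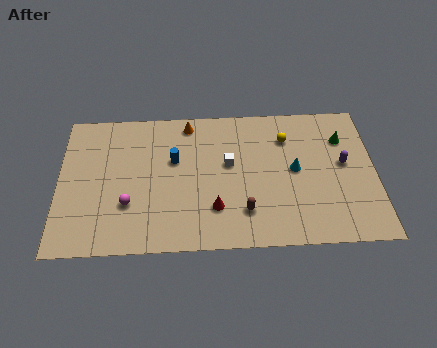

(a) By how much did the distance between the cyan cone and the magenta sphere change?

-3.8

Before: roughly 13.1 units apart; after: 9.3. That's 3.8 units closer together.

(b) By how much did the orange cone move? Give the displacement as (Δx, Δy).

(2.1, 0.1)

The orange cone started near (5.0, 8.7) and ended near (7.1, 8.8).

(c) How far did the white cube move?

2.4

From (9.9, 3.5) to (9.3, 5.8), the white cube covered √(0.6² + 2.3²) ≈ 2.4 units.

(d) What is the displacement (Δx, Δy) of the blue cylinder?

(-0.3, 3.3)

From the two frames, the blue cylinder sits at roughly (6.6, 2.9) before and (6.3, 6.2) after.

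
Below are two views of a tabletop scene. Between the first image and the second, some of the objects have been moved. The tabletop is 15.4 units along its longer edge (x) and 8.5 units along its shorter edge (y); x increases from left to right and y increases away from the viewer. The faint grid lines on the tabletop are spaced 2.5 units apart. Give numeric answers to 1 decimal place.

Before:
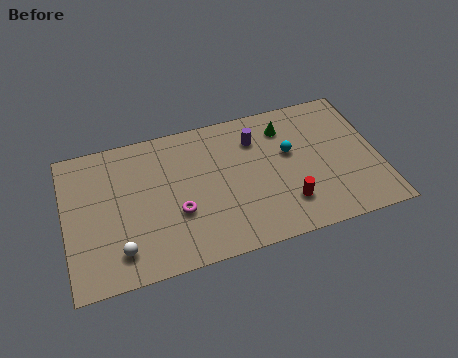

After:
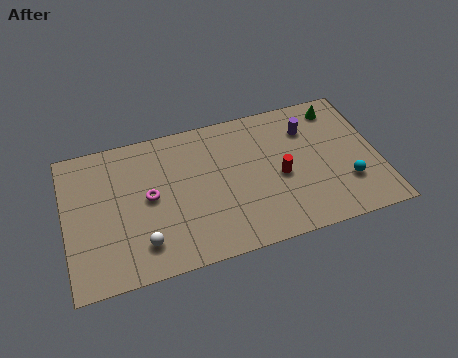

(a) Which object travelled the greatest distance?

the cyan sphere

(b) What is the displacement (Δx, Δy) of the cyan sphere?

(2.6, -2.6)

The cyan sphere started near (11.1, 5.1) and ended near (13.7, 2.5).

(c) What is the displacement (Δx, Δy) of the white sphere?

(1.1, 0.1)

From the two frames, the white sphere sits at roughly (2.5, 1.7) before and (3.6, 1.8) after.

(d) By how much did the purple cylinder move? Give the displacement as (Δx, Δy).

(2.6, -0.1)

The purple cylinder was at about (9.5, 6.4) and moved to about (12.1, 6.3).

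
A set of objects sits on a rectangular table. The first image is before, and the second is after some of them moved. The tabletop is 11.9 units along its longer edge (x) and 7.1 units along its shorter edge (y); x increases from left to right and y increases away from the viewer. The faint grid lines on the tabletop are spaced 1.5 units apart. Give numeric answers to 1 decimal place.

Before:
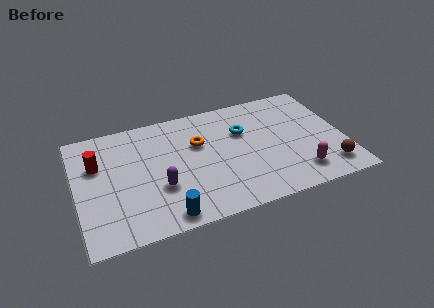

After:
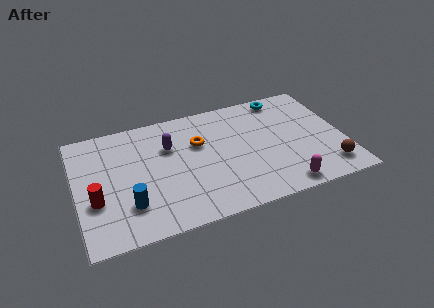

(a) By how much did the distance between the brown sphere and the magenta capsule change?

+0.9

They were about 1.3 units apart before and 2.2 after — 0.9 units further apart.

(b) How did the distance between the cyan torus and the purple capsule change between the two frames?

+1.0

They were about 4.5 units apart before and 5.5 after — 1.0 units further apart.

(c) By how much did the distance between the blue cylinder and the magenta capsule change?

+0.8

They were about 6.0 units apart before and 6.8 after — 0.8 units further apart.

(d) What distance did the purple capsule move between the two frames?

2.4

From (3.6, 2.5) to (4.2, 4.8), the purple capsule covered √(0.6² + 2.3²) ≈ 2.4 units.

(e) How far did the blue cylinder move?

1.9

The blue cylinder was near (3.7, 0.8) before and (2.2, 1.9) after, so it travelled √(1.5² + 1.1²) ≈ 1.9 units.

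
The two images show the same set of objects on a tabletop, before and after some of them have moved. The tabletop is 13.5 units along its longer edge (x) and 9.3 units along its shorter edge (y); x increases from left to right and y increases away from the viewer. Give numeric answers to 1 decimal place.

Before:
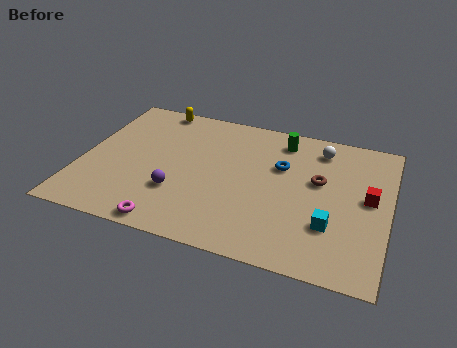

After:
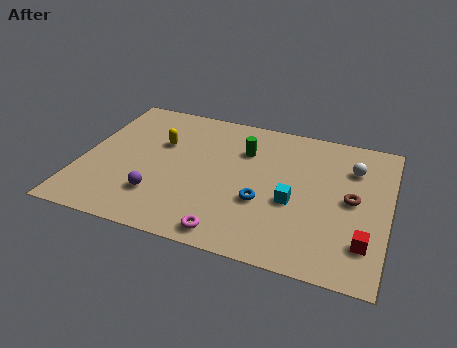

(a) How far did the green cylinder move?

2.0

The green cylinder was near (8.6, 7.8) before and (7.0, 6.6) after, so it travelled √(1.6² + 1.2²) ≈ 2.0 units.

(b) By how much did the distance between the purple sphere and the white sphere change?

+1.7

The distance was about 7.6 in the first image and 9.3 in the second, so they moved 1.7 units further apart.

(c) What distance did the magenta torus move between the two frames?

2.6

The magenta torus was near (4.3, 0.8) before and (6.9, 1.0) after, so it travelled √(2.6² + 0.2²) ≈ 2.6 units.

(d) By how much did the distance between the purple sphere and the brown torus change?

+2.1

They were about 6.5 units apart before and 8.6 after — 2.1 units further apart.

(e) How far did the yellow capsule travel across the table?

2.5

The yellow capsule moved from about (2.8, 8.5) to (3.3, 6.0), a distance of √(0.5² + 2.5²) ≈ 2.5.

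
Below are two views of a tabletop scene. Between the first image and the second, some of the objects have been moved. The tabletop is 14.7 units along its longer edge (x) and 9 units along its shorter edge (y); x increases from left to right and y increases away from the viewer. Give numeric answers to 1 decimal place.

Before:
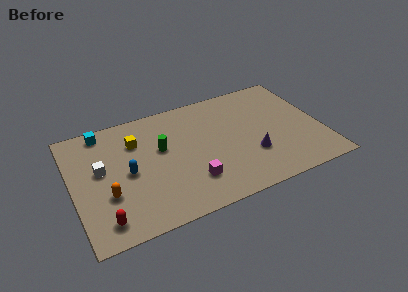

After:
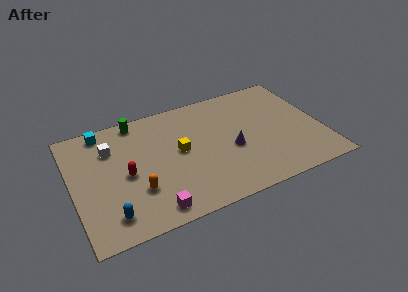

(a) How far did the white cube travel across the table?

1.6

The white cube was near (1.7, 5.1) before and (2.4, 6.5) after, so it travelled √(0.7² + 1.4²) ≈ 1.6 units.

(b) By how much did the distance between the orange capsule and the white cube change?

+1.9

The distance was about 2.0 in the first image and 3.9 in the second, so they moved 1.9 units further apart.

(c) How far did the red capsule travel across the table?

3.2

From (1.5, 1.4) to (3.1, 4.2), the red capsule covered √(1.6² + 2.8²) ≈ 3.2 units.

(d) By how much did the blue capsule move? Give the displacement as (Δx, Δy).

(-1.3, -2.7)

From the two frames, the blue capsule sits at roughly (3.2, 4.3) before and (1.9, 1.6) after.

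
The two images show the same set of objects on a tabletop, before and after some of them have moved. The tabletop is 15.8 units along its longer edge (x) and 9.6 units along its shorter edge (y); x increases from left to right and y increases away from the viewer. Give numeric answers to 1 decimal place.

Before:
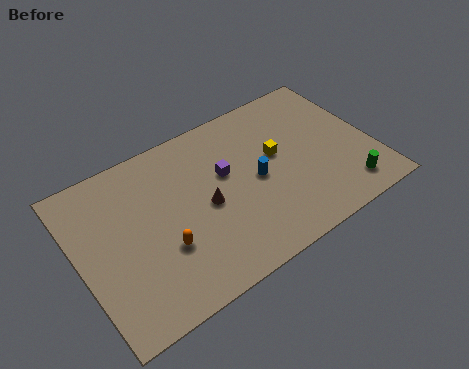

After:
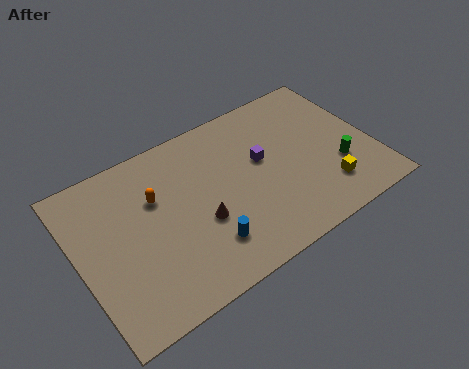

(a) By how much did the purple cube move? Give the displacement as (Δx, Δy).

(2.0, -0.2)

The purple cube was at about (8.0, 5.8) and moved to about (10.0, 5.6).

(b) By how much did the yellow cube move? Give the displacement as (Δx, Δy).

(2.1, -3.3)

The yellow cube was at about (10.8, 5.5) and moved to about (12.9, 2.2).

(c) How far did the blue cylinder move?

3.9

The blue cylinder moved from about (9.5, 4.6) to (6.3, 2.3), a distance of √(3.2² + 2.3²) ≈ 3.9.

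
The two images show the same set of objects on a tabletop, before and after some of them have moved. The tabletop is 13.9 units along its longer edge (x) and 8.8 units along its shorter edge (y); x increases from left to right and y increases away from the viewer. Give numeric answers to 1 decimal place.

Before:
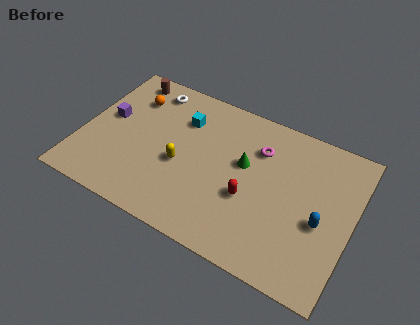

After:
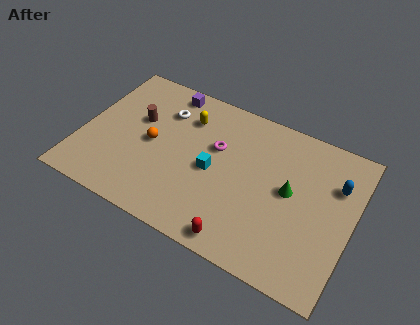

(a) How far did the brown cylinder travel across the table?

2.5

The brown cylinder was near (1.7, 7.7) before and (2.7, 5.4) after, so it travelled √(1.0² + 2.3²) ≈ 2.5 units.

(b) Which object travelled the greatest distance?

the purple cube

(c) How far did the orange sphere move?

2.7

From (2.2, 6.6) to (3.6, 4.3), the orange sphere covered √(1.4² + 2.3²) ≈ 2.7 units.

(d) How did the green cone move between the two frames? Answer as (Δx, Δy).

(2.4, -0.5)

From the two frames, the green cone sits at roughly (8.3, 5.2) before and (10.7, 4.7) after.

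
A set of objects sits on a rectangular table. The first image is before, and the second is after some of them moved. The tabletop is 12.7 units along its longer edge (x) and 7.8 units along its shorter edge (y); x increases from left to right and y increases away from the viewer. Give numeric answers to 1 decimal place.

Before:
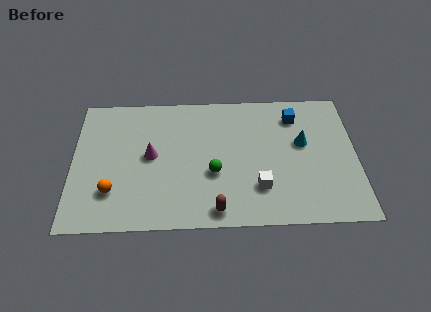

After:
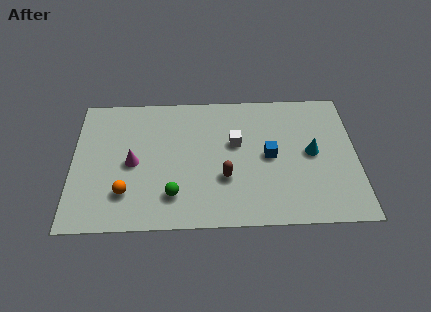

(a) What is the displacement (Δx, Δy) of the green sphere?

(-1.8, -1.2)

The green sphere started near (6.3, 3.0) and ended near (4.5, 1.8).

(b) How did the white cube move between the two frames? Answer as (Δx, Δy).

(-1.0, 2.6)

From the two frames, the white cube sits at roughly (8.3, 2.1) before and (7.3, 4.7) after.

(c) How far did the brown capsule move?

1.8

The brown capsule moved from about (6.4, 0.9) to (6.8, 2.7), a distance of √(0.4² + 1.8²) ≈ 1.8.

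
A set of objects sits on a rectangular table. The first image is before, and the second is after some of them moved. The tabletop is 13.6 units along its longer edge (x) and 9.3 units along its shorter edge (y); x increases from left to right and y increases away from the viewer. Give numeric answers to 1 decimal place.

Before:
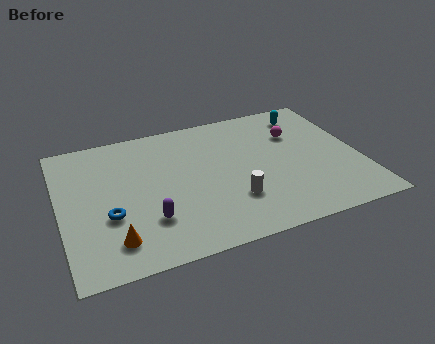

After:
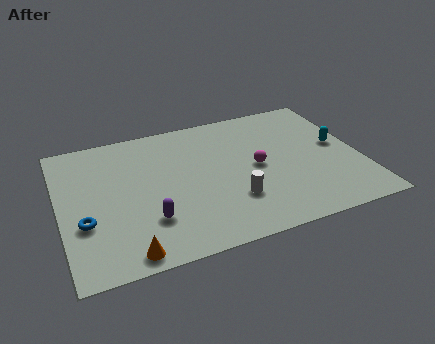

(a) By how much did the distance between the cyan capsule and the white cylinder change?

-0.8

They were about 6.4 units apart before and 5.6 after — 0.8 units closer together.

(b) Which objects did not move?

the white cylinder and the purple capsule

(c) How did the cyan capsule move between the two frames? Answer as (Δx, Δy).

(1.1, -2.7)

The cyan capsule started near (11.6, 7.7) and ended near (12.7, 5.0).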